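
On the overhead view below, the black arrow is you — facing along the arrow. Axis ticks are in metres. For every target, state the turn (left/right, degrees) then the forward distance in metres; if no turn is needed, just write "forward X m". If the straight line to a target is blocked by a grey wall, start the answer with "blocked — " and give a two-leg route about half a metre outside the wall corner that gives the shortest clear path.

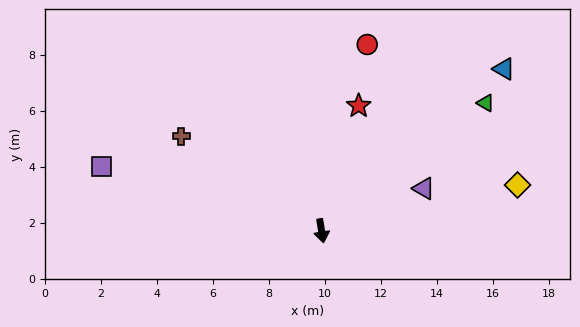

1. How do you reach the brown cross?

turn right 133°, forward 6.0 m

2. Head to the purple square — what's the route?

turn right 116°, forward 8.2 m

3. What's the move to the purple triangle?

turn left 103°, forward 4.0 m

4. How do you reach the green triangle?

turn left 119°, forward 7.4 m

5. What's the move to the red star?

turn left 154°, forward 4.7 m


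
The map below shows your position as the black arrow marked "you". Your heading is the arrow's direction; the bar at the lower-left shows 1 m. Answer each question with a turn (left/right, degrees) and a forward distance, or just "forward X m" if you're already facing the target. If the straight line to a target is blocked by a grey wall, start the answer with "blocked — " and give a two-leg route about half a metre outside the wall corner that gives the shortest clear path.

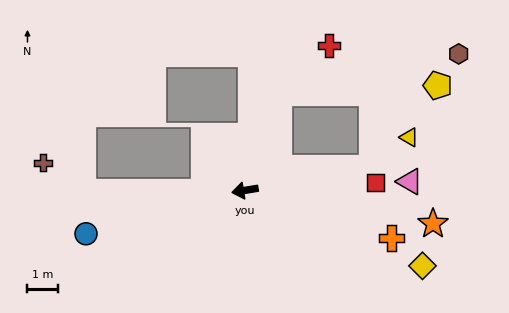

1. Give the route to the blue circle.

turn left 6°, forward 5.3 m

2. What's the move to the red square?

turn left 174°, forward 4.2 m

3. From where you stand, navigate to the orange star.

turn left 161°, forward 6.2 m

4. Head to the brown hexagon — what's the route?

blocked — turn right 119°, forward 3.3 m, then turn right 58°, forward 6.0 m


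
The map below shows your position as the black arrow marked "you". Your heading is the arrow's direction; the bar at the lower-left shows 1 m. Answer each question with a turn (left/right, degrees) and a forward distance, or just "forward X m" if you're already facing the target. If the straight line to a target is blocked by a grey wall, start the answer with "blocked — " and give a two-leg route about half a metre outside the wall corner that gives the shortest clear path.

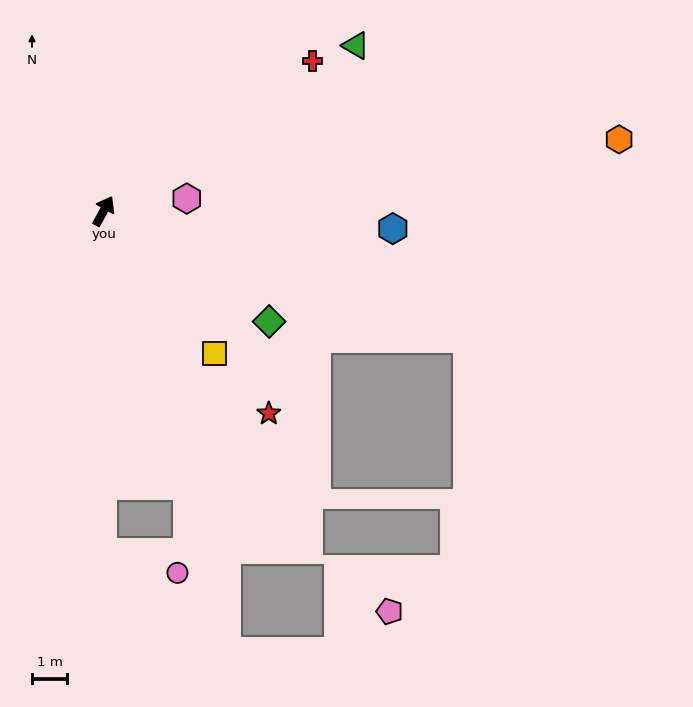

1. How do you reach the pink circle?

blocked — turn right 151°, forward 9.7 m, then turn left 75°, forward 2.2 m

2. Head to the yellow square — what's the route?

turn right 113°, forward 5.1 m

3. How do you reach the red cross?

turn right 25°, forward 7.3 m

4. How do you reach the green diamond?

turn right 95°, forward 5.6 m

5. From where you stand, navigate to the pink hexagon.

turn right 52°, forward 2.4 m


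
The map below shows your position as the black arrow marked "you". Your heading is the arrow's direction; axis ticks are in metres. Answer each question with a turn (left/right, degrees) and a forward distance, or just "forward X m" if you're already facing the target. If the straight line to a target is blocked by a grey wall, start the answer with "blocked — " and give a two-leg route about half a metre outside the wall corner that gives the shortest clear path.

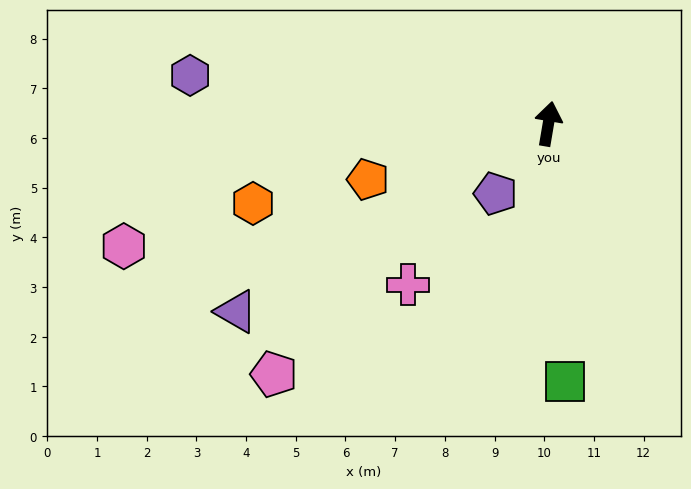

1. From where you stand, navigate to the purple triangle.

turn left 131°, forward 7.3 m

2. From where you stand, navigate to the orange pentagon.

turn left 117°, forward 3.8 m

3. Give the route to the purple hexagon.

turn left 92°, forward 7.3 m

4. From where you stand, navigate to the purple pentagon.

turn left 153°, forward 1.8 m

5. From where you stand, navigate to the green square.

turn right 167°, forward 5.2 m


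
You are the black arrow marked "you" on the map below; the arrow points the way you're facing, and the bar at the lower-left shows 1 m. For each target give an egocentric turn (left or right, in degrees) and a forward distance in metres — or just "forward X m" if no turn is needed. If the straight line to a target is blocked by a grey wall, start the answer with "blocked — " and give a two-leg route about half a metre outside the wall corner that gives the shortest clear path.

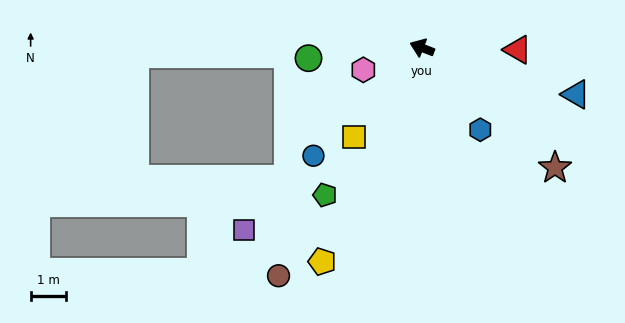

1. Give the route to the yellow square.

turn left 74°, forward 3.2 m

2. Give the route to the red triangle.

turn right 160°, forward 2.7 m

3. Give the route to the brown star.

turn left 159°, forward 5.1 m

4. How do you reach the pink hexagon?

turn left 42°, forward 1.8 m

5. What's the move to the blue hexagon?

turn left 147°, forward 2.9 m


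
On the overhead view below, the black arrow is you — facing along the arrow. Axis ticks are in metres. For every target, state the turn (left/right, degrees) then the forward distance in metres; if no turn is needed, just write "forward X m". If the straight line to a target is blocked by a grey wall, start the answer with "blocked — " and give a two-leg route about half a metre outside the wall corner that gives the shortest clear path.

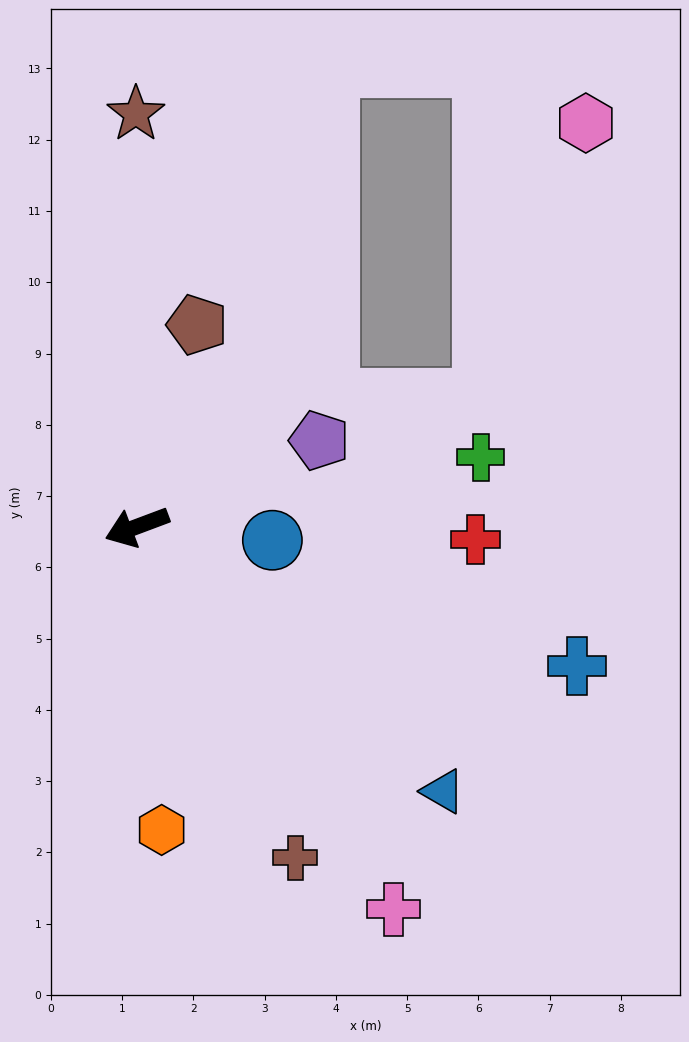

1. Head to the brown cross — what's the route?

turn left 95°, forward 5.2 m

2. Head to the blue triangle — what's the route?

turn left 119°, forward 5.7 m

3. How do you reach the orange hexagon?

turn left 74°, forward 4.3 m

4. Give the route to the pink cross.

turn left 103°, forward 6.5 m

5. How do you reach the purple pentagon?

turn right 175°, forward 2.8 m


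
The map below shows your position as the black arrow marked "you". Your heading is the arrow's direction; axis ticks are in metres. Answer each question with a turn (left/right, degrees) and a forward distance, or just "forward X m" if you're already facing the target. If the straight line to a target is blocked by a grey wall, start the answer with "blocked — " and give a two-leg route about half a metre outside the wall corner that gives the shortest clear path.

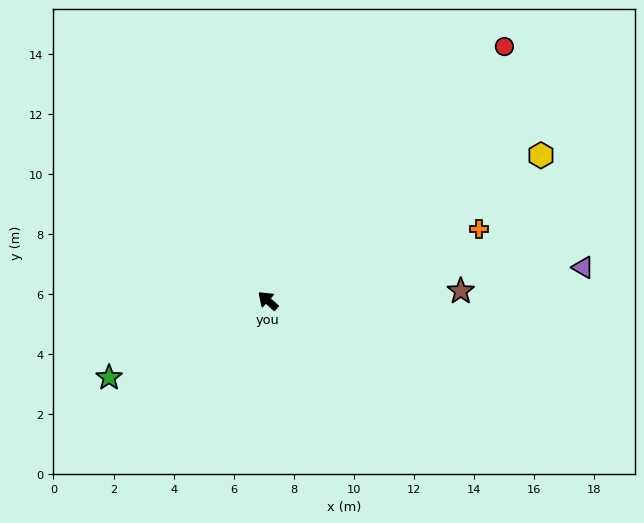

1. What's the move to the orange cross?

turn right 119°, forward 7.4 m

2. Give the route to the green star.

turn left 68°, forward 5.9 m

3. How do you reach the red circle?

turn right 91°, forward 11.6 m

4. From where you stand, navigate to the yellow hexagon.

turn right 110°, forward 10.3 m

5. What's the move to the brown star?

turn right 135°, forward 6.4 m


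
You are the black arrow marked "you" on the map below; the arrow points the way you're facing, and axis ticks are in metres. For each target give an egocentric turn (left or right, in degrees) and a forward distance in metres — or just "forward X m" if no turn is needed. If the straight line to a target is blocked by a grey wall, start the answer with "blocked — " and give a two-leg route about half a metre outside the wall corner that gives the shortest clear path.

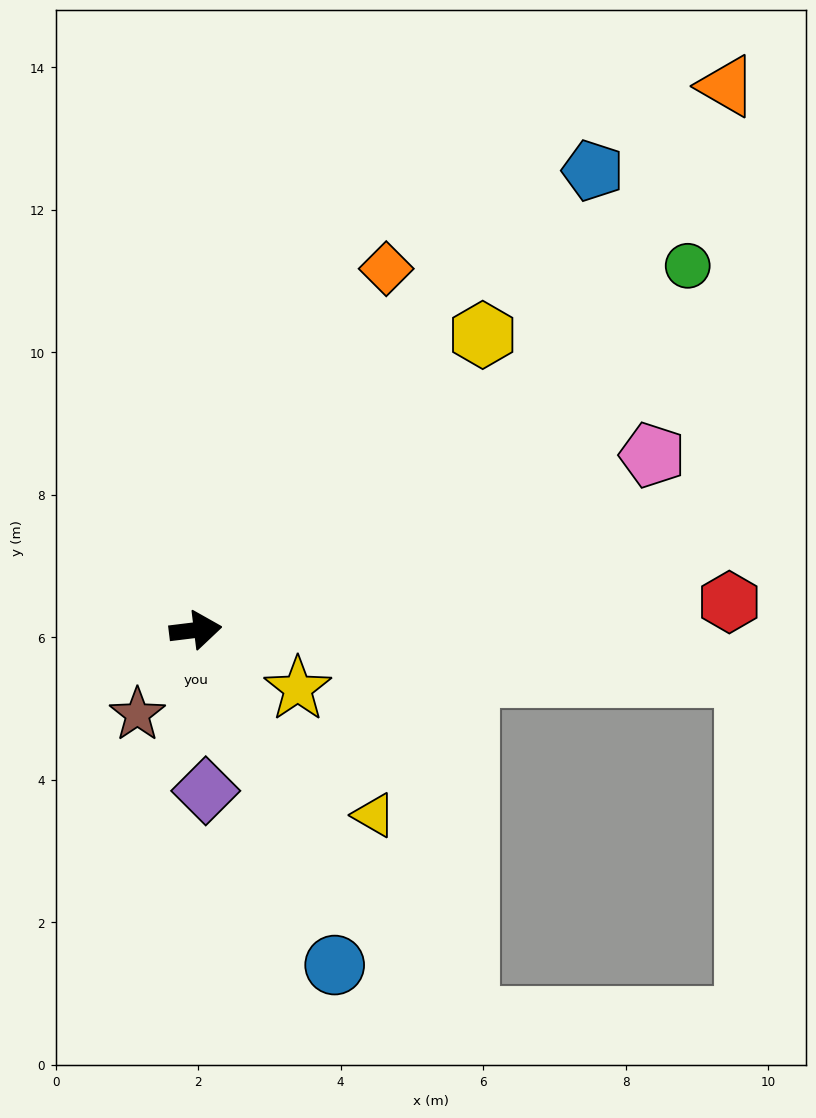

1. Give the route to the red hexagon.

turn right 4°, forward 7.5 m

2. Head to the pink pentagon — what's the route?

turn left 14°, forward 6.9 m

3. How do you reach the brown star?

turn right 132°, forward 1.4 m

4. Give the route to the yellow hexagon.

turn left 39°, forward 5.8 m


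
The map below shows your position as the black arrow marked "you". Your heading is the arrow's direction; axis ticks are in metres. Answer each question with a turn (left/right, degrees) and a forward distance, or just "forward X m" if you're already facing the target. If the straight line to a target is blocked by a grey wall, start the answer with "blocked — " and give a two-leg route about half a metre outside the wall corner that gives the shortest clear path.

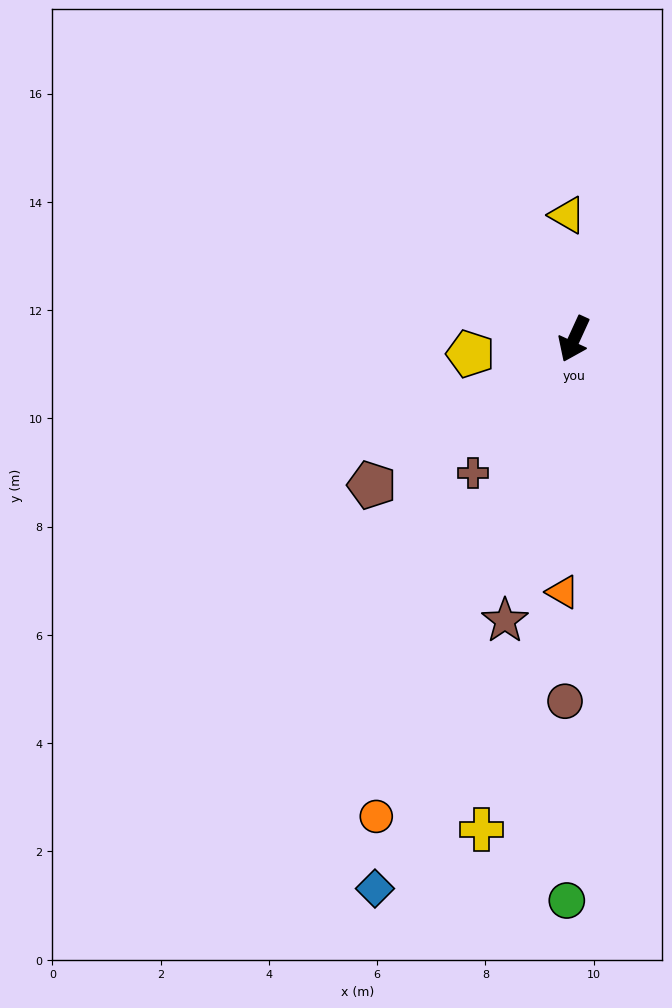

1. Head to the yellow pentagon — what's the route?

turn right 57°, forward 1.9 m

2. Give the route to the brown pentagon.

turn right 30°, forward 4.6 m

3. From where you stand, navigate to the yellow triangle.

turn right 152°, forward 2.3 m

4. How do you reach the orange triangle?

turn left 22°, forward 4.7 m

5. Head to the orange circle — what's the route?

turn left 2°, forward 9.5 m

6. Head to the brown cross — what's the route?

turn right 12°, forward 3.1 m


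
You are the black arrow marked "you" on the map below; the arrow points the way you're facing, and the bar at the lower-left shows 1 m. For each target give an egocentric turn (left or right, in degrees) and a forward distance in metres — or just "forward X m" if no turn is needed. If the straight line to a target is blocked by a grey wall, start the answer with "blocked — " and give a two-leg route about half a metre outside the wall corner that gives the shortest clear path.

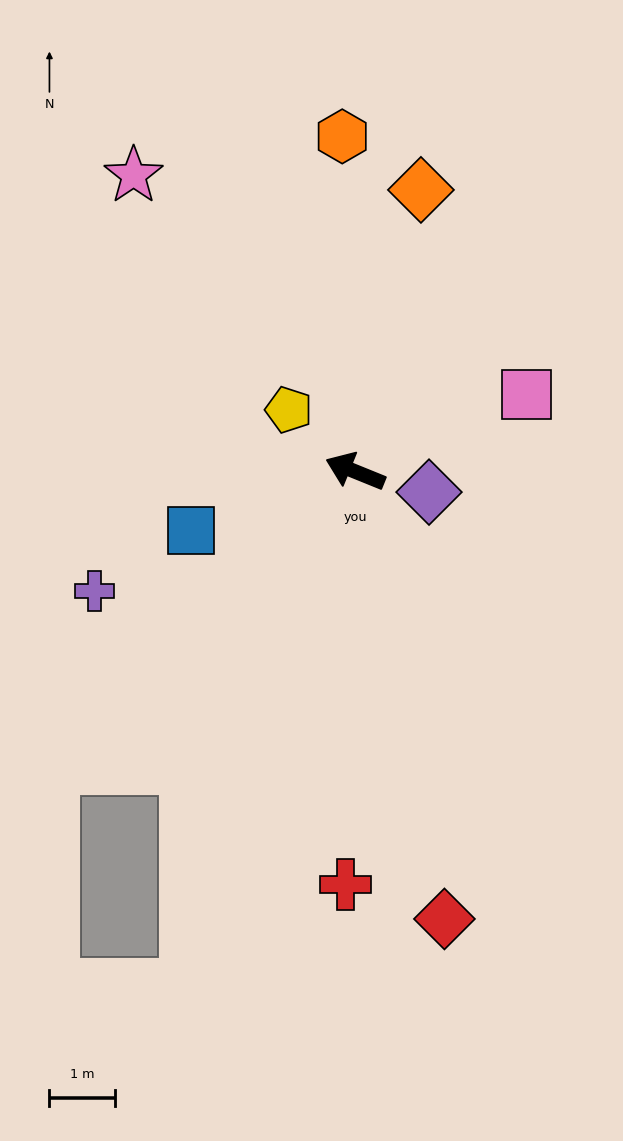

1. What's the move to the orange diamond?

turn right 81°, forward 4.4 m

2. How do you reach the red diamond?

turn left 123°, forward 7.0 m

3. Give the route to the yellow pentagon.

turn right 21°, forward 1.4 m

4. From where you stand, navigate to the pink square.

turn right 134°, forward 2.9 m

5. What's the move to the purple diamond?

turn right 173°, forward 1.2 m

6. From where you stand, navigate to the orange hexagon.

turn right 66°, forward 5.1 m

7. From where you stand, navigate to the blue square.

turn left 42°, forward 2.7 m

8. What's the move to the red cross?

turn left 111°, forward 6.3 m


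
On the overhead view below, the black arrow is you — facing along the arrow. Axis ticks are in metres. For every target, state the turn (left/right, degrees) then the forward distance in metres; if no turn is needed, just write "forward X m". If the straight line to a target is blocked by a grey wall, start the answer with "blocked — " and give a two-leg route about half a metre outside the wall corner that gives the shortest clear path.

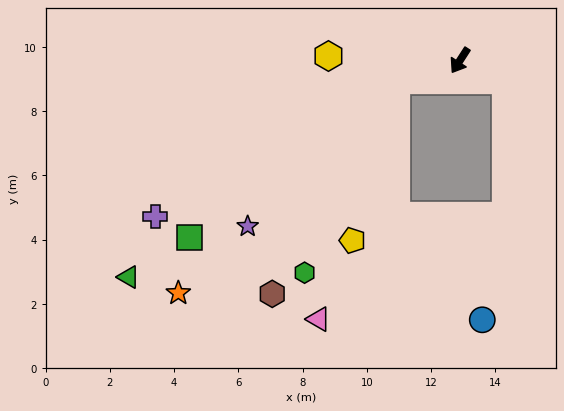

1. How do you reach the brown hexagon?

blocked — turn right 39°, forward 2.1 m, then turn left 41°, forward 7.7 m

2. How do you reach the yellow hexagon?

turn right 59°, forward 4.1 m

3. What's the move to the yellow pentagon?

blocked — turn right 39°, forward 2.1 m, then turn left 56°, forward 5.2 m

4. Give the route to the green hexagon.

blocked — turn right 39°, forward 2.1 m, then turn left 46°, forward 6.6 m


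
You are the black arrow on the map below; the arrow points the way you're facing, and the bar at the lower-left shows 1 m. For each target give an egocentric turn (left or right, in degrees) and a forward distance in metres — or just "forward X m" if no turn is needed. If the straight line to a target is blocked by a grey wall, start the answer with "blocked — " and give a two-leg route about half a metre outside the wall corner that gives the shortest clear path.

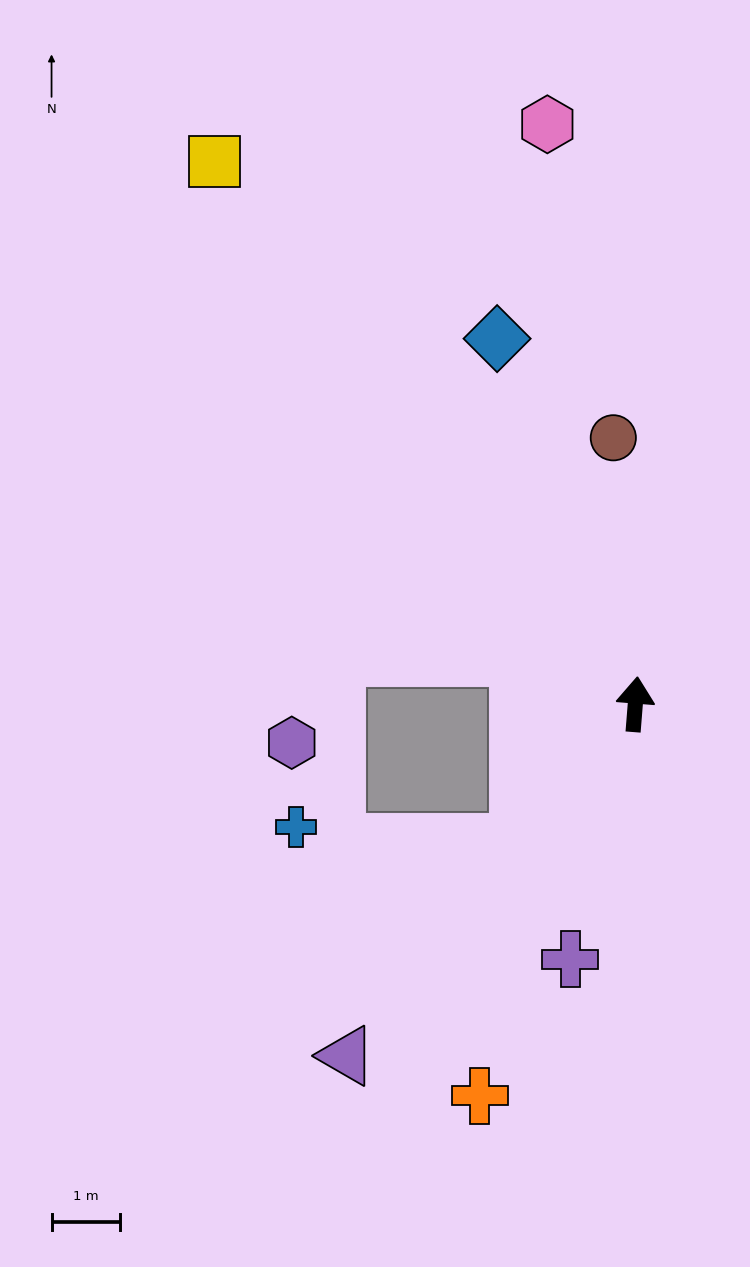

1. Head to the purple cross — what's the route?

turn left 170°, forward 3.9 m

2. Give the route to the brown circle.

turn left 9°, forward 3.9 m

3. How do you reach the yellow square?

turn left 42°, forward 10.1 m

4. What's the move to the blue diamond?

turn left 25°, forward 5.7 m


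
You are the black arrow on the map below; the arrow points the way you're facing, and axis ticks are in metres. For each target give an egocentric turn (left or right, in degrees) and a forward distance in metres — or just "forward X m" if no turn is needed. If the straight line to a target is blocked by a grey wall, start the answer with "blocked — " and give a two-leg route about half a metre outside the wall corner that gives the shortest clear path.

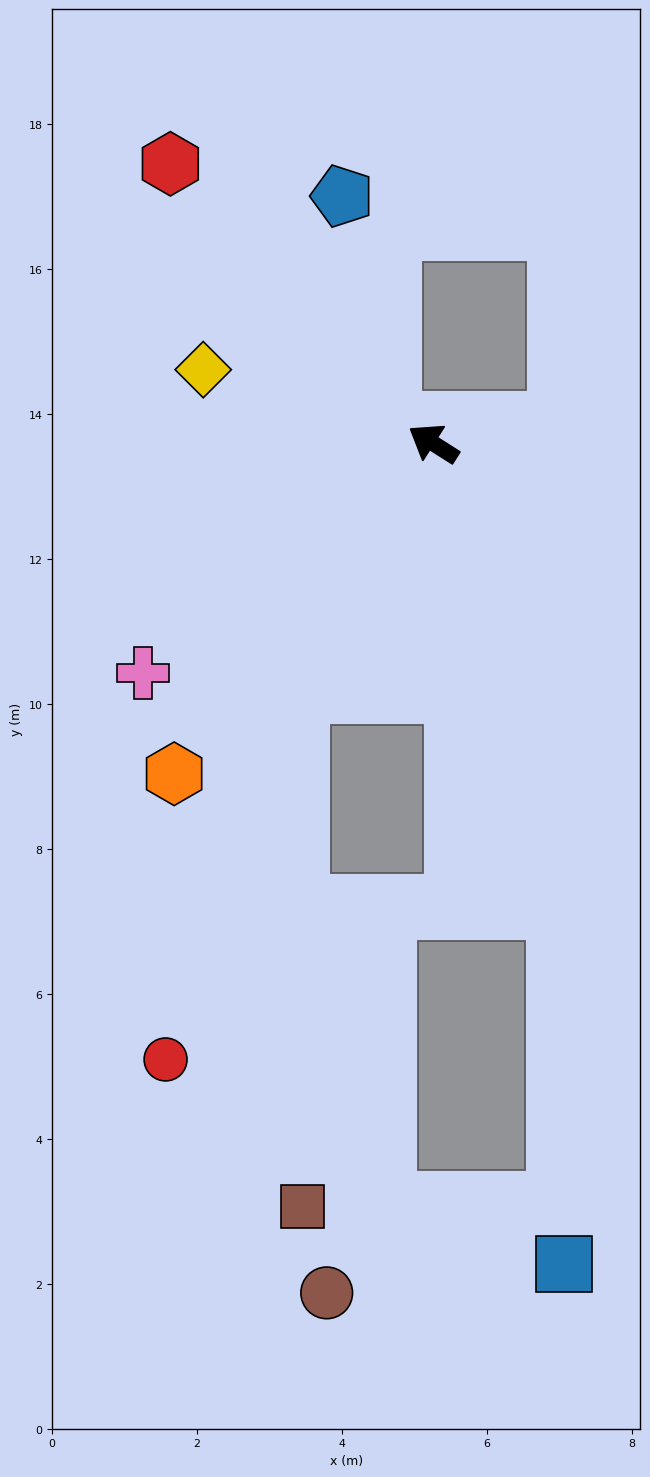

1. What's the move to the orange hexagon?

turn left 84°, forward 5.8 m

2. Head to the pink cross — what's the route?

turn left 71°, forward 5.1 m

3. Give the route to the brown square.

blocked — turn left 94°, forward 3.9 m, then turn left 29°, forward 7.1 m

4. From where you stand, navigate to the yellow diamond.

turn left 15°, forward 3.3 m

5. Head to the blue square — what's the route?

blocked — turn left 137°, forward 6.6 m, then turn right 14°, forward 4.9 m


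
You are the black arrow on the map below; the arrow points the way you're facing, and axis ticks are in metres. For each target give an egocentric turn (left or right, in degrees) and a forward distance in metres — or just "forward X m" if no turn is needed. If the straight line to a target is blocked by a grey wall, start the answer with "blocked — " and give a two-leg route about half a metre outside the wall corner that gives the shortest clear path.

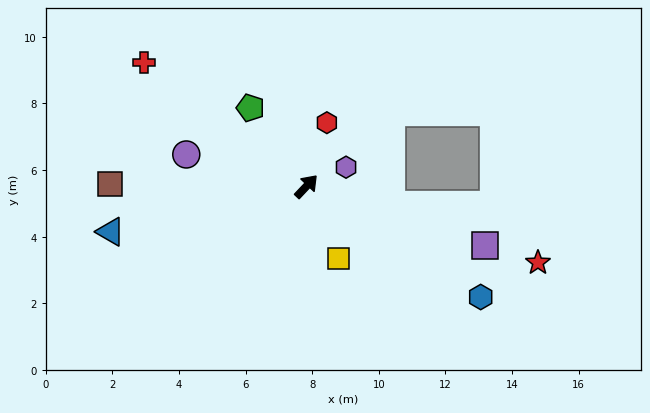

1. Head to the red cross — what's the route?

turn left 96°, forward 6.1 m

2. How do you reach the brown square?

turn left 133°, forward 5.9 m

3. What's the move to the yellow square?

turn right 113°, forward 2.4 m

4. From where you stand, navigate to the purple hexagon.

turn right 21°, forward 1.3 m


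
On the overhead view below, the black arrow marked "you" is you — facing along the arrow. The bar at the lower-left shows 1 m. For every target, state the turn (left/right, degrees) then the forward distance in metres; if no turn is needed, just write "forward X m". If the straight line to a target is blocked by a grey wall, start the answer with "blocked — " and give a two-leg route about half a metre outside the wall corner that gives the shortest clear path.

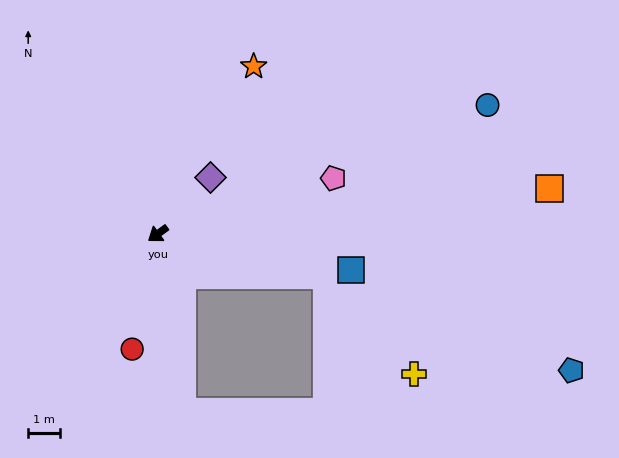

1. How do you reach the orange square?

turn left 151°, forward 12.4 m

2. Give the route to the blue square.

turn left 133°, forward 6.2 m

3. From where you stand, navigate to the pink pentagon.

turn left 162°, forward 5.8 m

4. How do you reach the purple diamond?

turn right 169°, forward 2.4 m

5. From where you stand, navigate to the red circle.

turn left 41°, forward 3.7 m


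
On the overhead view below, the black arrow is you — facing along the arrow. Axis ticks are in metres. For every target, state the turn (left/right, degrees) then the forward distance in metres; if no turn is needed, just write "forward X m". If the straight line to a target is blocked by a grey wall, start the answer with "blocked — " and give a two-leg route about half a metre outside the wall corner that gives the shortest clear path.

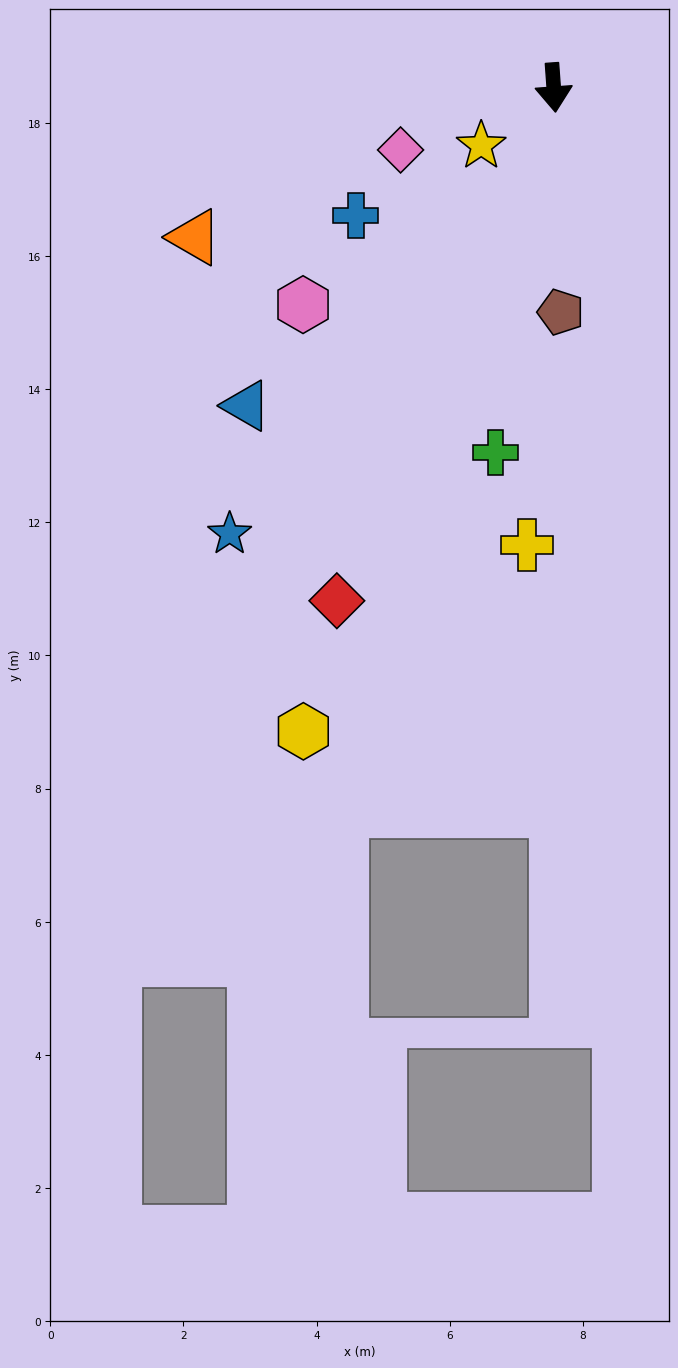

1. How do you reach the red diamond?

turn right 27°, forward 8.4 m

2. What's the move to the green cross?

turn right 13°, forward 5.6 m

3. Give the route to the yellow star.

turn right 55°, forward 1.4 m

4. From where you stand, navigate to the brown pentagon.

turn right 2°, forward 3.4 m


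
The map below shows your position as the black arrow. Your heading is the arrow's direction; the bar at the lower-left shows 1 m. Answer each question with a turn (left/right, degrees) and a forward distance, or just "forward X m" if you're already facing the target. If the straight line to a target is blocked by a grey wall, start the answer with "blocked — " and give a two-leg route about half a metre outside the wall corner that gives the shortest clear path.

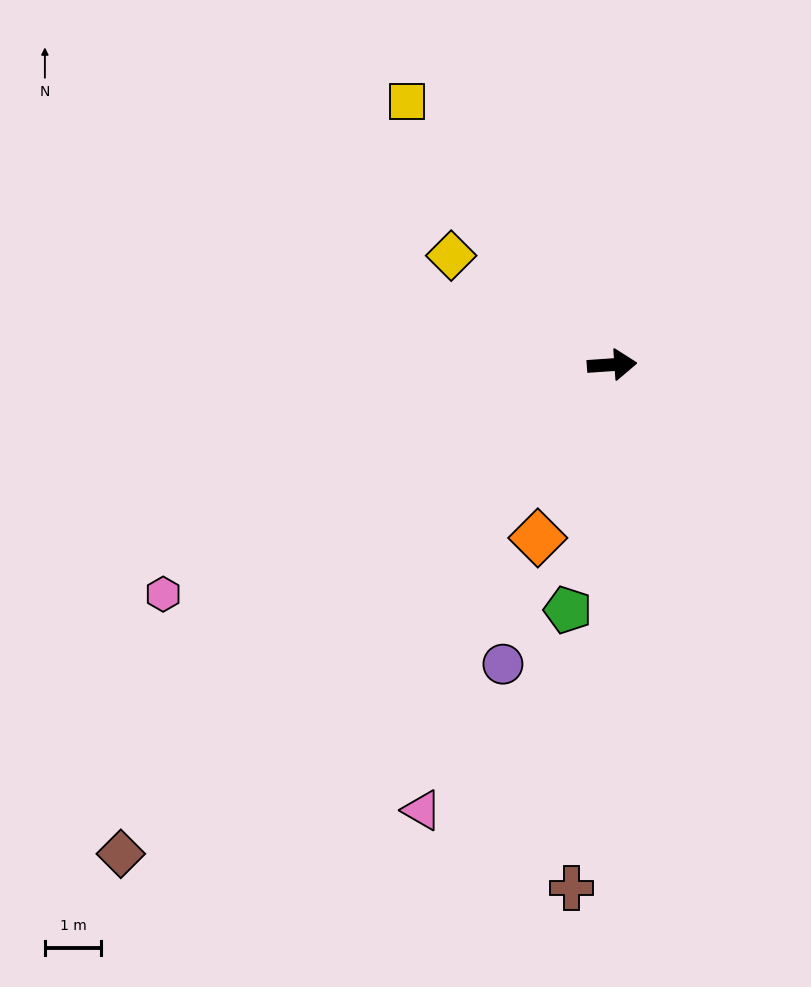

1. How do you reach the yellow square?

turn left 124°, forward 5.9 m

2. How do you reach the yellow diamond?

turn left 142°, forward 3.5 m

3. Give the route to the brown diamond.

turn right 139°, forward 12.3 m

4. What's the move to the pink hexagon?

turn right 157°, forward 9.0 m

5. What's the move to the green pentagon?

turn right 104°, forward 4.4 m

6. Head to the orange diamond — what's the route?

turn right 117°, forward 3.3 m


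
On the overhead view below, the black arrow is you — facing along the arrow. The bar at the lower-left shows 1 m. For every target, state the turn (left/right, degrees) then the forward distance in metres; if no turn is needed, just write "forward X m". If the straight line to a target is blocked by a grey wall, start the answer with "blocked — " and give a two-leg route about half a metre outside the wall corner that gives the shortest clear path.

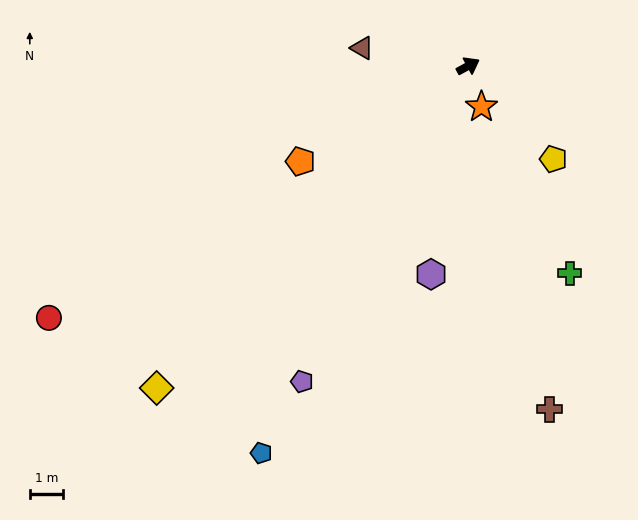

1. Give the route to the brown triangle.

turn left 142°, forward 3.2 m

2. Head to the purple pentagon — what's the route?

turn right 146°, forward 10.7 m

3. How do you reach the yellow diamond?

turn right 163°, forward 13.4 m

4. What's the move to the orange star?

turn right 101°, forward 1.3 m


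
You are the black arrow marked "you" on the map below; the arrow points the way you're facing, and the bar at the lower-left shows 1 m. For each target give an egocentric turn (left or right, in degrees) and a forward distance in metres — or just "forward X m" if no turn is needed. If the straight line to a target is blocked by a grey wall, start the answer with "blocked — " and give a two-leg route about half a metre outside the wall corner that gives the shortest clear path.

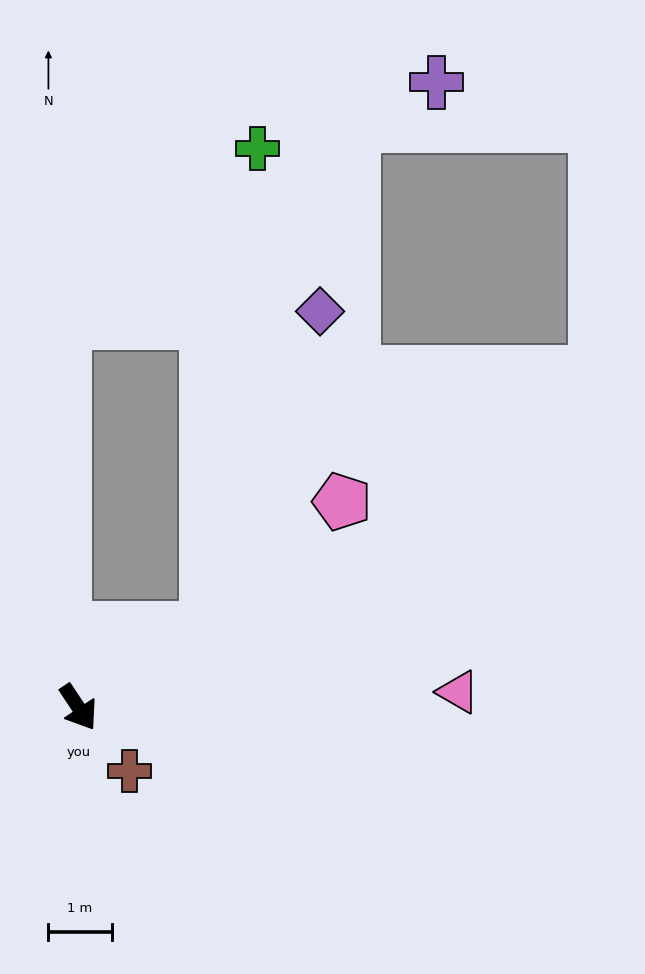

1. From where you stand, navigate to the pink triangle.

turn left 59°, forward 6.0 m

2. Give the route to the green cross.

blocked — turn left 88°, forward 2.4 m, then turn left 52°, forward 7.6 m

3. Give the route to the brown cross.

turn left 5°, forward 1.3 m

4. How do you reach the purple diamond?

blocked — turn left 88°, forward 2.4 m, then turn left 39°, forward 5.3 m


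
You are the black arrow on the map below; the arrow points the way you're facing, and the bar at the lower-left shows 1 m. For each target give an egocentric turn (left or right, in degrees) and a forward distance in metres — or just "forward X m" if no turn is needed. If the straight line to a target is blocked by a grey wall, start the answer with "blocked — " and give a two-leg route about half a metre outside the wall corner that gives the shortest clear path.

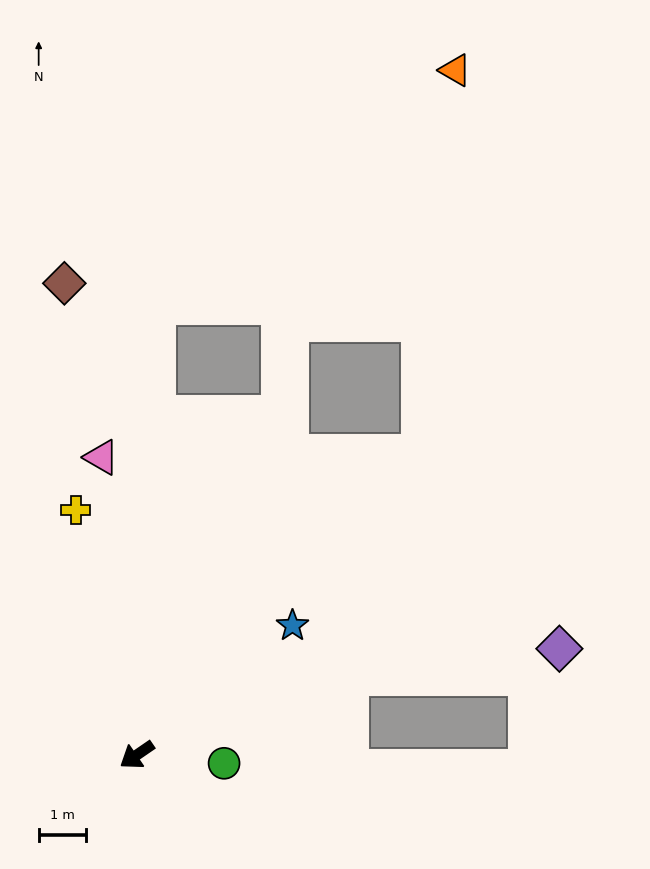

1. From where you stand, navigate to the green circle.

turn left 140°, forward 1.9 m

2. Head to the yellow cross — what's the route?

turn right 110°, forward 5.3 m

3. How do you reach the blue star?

turn right 175°, forward 4.3 m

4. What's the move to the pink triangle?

turn right 118°, forward 6.4 m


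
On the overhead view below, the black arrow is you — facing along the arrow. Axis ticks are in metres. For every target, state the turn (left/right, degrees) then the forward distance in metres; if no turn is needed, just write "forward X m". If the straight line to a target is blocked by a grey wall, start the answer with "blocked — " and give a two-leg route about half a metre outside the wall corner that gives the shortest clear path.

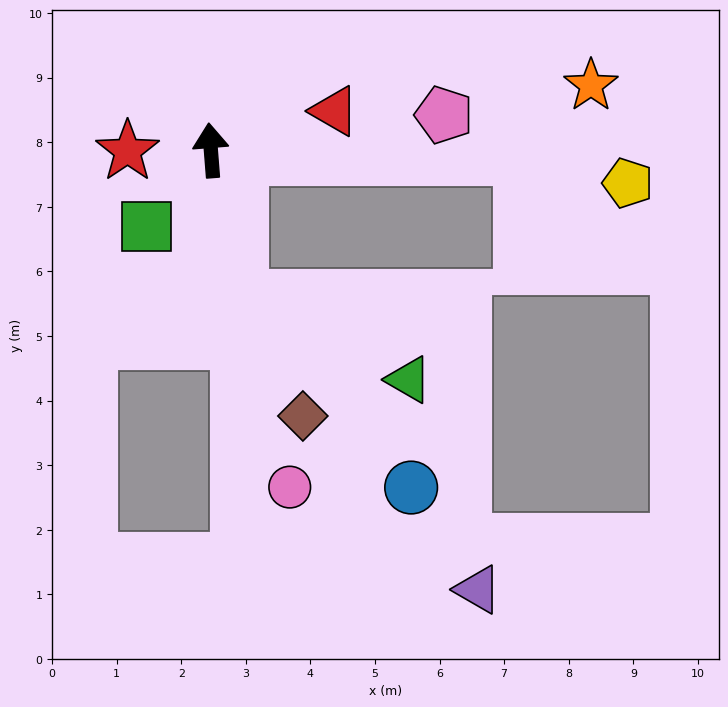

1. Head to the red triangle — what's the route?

turn right 77°, forward 2.0 m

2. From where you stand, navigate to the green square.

turn left 135°, forward 1.5 m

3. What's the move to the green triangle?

blocked — turn right 173°, forward 2.3 m, then turn left 52°, forward 2.9 m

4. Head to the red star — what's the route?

turn left 86°, forward 1.3 m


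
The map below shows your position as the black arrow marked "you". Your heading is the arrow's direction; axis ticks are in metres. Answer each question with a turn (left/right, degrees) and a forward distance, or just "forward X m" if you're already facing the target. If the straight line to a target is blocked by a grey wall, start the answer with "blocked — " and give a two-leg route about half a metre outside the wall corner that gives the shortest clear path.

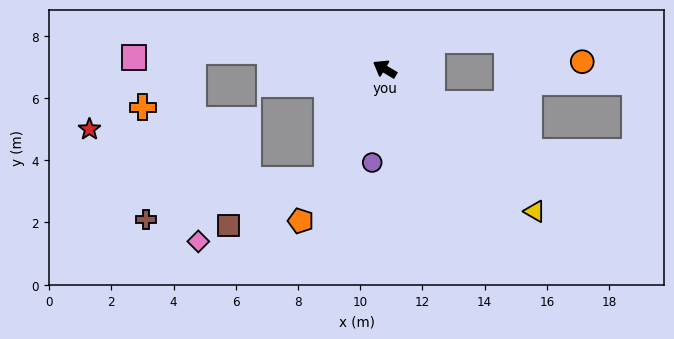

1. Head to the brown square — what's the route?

blocked — turn left 93°, forward 4.0 m, then turn right 37°, forward 3.5 m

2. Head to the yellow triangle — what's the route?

turn left 167°, forward 6.6 m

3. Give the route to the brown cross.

blocked — turn left 93°, forward 4.0 m, then turn right 50°, forward 5.9 m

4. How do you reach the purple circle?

turn left 113°, forward 3.0 m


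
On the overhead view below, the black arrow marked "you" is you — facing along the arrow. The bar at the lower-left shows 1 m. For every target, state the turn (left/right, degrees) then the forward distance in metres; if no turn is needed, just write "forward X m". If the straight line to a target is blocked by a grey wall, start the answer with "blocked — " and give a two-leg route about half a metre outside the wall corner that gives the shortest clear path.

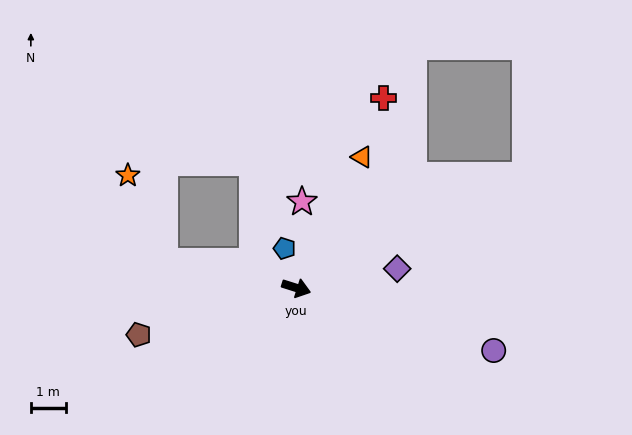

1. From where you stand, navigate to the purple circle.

forward 5.9 m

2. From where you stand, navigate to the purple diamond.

turn left 28°, forward 3.0 m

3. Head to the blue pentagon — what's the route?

turn left 124°, forward 1.2 m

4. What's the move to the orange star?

blocked — turn right 173°, forward 3.9 m, then turn right 57°, forward 2.7 m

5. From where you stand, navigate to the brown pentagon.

turn right 146°, forward 4.7 m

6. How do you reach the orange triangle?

turn left 81°, forward 4.2 m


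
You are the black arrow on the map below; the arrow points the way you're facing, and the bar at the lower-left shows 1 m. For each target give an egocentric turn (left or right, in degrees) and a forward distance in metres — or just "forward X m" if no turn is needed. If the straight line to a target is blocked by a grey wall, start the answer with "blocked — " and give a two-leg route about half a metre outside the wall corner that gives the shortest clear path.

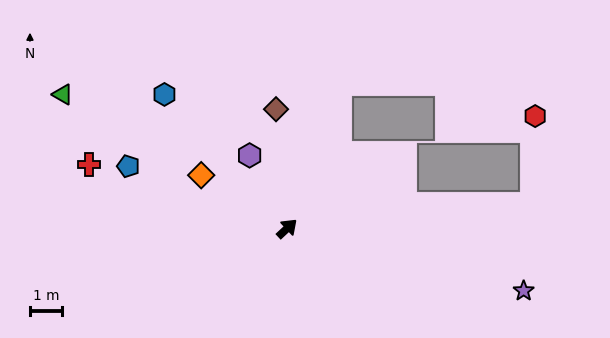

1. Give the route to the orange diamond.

turn left 105°, forward 3.2 m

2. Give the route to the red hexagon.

blocked — turn right 38°, forward 7.8 m, then turn left 84°, forward 2.8 m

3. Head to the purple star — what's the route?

turn right 58°, forward 7.7 m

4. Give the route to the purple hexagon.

turn left 74°, forward 2.6 m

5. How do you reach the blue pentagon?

turn left 116°, forward 5.4 m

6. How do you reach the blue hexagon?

turn left 89°, forward 5.7 m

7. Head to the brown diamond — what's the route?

turn left 52°, forward 3.8 m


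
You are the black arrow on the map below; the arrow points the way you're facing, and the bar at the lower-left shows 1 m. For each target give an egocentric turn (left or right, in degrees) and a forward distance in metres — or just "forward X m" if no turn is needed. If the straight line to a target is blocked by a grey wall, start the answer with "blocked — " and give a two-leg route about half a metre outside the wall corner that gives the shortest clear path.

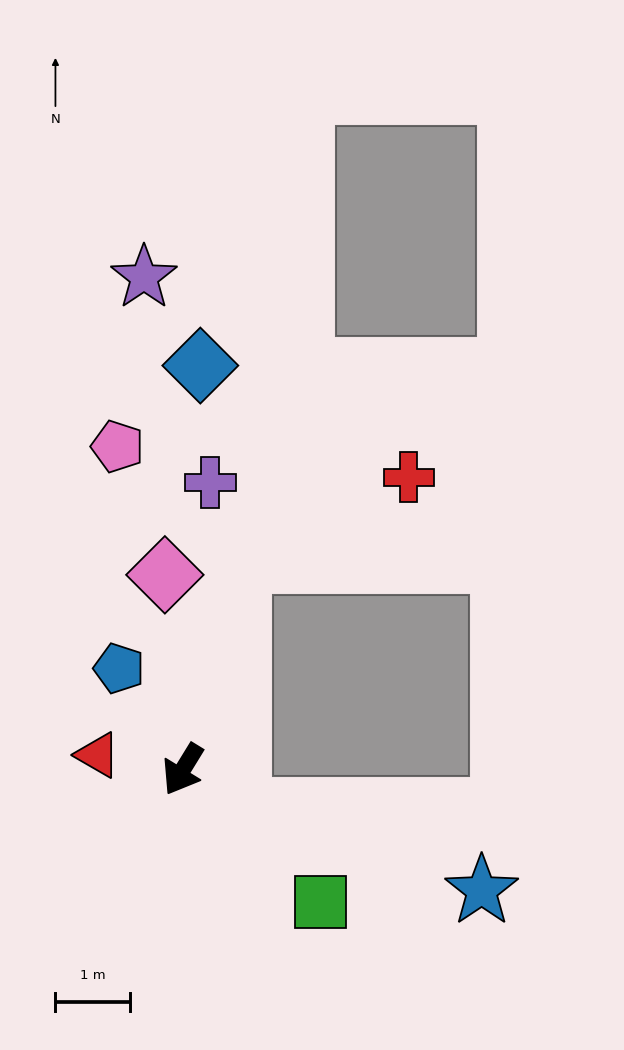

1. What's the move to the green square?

turn left 78°, forward 2.6 m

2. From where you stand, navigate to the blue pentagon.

turn right 116°, forward 1.6 m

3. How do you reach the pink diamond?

turn right 143°, forward 2.6 m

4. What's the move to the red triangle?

turn right 68°, forward 1.2 m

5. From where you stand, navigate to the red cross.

blocked — turn right 164°, forward 2.9 m, then turn right 48°, forward 2.5 m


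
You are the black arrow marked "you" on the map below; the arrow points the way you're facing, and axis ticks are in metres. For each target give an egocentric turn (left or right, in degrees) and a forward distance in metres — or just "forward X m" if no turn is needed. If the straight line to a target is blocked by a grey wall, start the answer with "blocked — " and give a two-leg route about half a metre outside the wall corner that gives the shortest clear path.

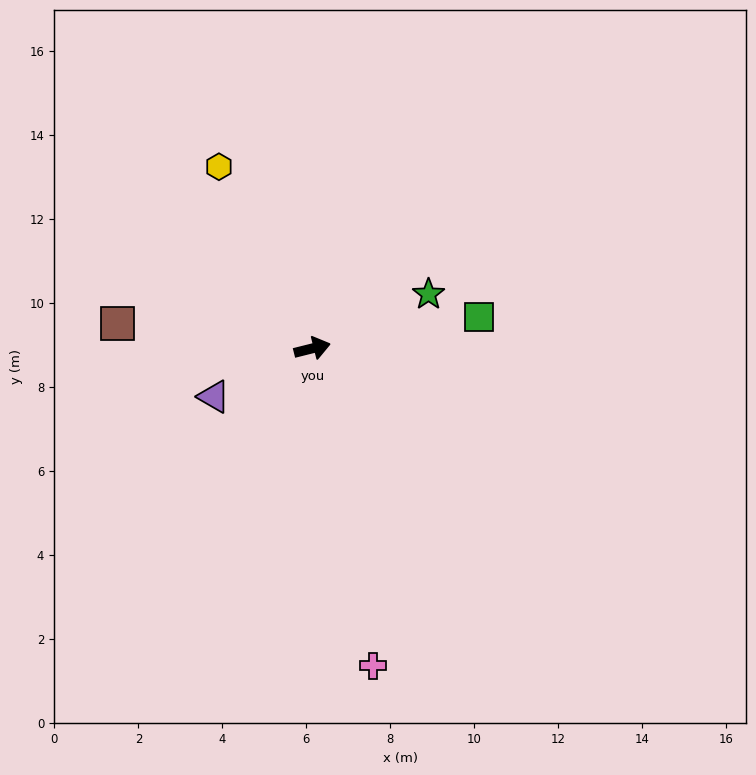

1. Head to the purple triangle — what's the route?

turn right 168°, forward 2.6 m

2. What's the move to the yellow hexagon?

turn left 103°, forward 4.9 m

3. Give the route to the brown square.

turn left 159°, forward 4.7 m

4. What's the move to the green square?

turn right 3°, forward 4.0 m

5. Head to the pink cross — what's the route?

turn right 93°, forward 7.7 m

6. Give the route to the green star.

turn left 11°, forward 3.1 m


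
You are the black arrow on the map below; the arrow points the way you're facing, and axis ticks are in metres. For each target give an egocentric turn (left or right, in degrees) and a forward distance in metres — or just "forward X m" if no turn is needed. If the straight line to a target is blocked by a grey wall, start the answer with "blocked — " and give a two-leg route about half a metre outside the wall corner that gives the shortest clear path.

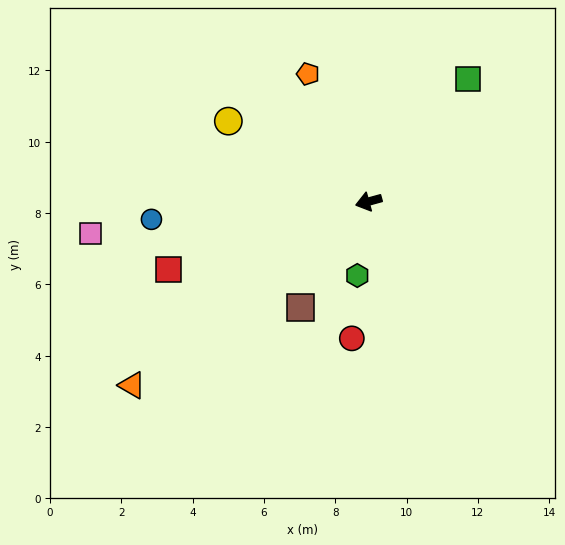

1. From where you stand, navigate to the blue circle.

turn right 11°, forward 6.1 m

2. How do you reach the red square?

turn left 3°, forward 5.9 m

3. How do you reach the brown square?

turn left 42°, forward 3.5 m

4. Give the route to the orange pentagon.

turn right 80°, forward 4.0 m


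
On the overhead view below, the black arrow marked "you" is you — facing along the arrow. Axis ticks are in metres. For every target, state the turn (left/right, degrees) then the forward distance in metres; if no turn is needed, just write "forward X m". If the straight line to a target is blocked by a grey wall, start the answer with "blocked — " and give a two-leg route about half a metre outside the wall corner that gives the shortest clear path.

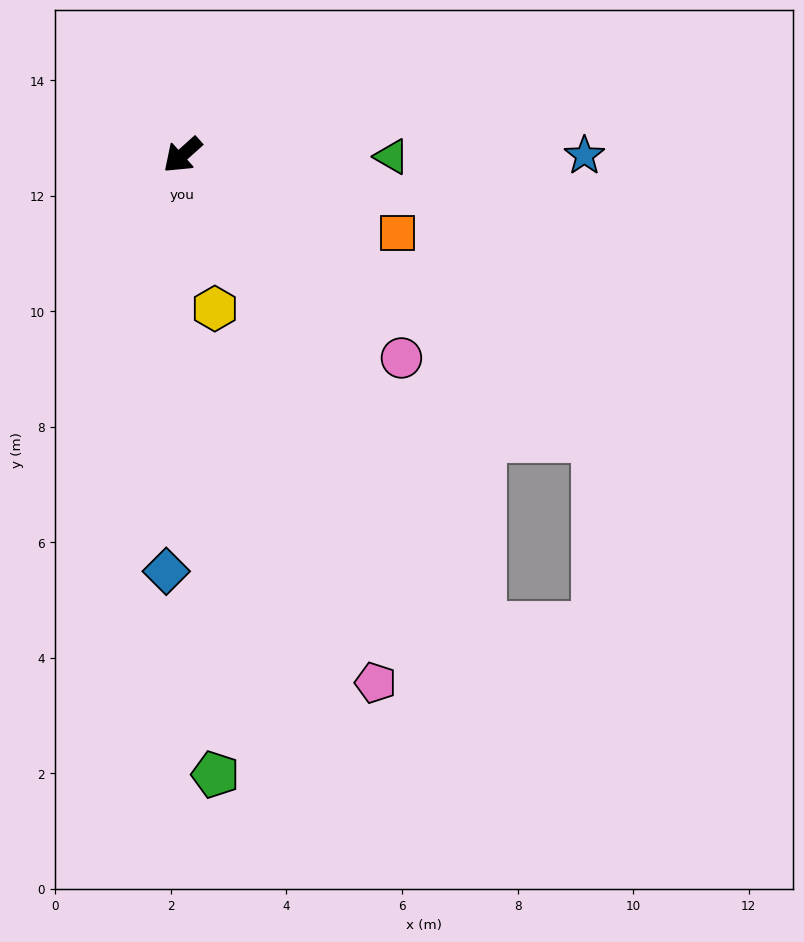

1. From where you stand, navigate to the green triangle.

turn left 138°, forward 3.6 m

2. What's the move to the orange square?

turn left 118°, forward 4.0 m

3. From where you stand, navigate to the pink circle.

turn left 95°, forward 5.2 m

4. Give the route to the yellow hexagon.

turn left 60°, forward 2.7 m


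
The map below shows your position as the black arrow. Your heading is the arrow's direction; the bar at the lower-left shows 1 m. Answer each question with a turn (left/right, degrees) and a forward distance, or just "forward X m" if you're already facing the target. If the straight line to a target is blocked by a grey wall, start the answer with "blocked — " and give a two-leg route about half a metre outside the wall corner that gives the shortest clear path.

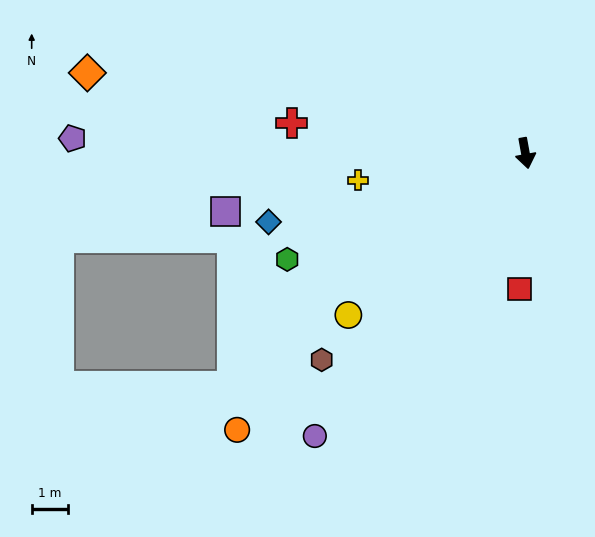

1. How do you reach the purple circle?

turn right 47°, forward 9.6 m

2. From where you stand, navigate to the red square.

turn right 13°, forward 3.7 m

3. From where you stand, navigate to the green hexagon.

turn right 76°, forward 7.1 m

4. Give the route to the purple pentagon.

turn right 102°, forward 12.4 m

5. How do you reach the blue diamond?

turn right 85°, forward 7.3 m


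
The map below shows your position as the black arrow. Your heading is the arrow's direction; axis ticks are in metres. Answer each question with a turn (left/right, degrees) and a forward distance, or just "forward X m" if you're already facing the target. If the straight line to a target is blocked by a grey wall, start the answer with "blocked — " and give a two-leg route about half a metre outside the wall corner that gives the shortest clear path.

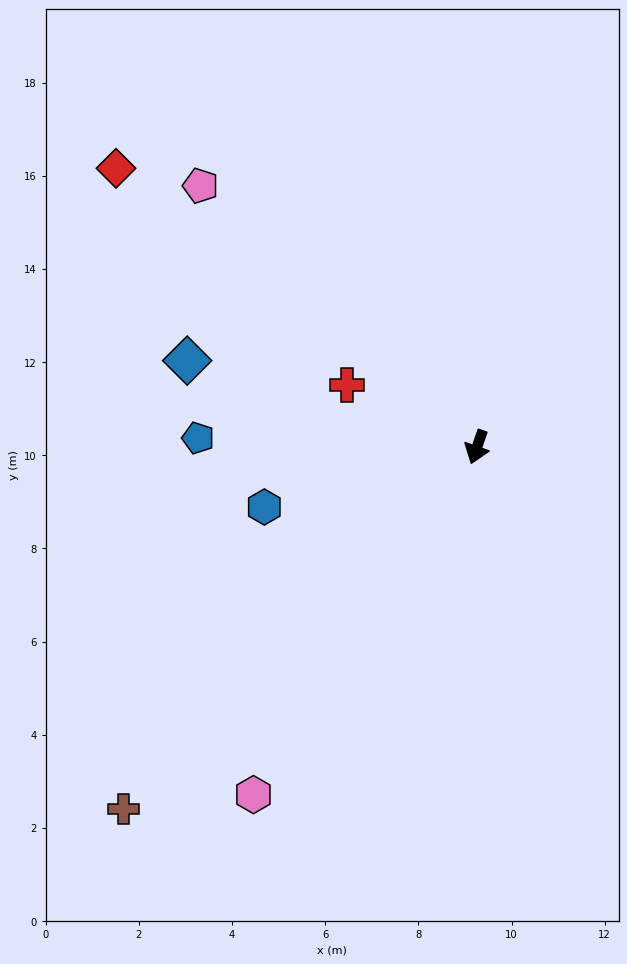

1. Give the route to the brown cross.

turn right 25°, forward 10.9 m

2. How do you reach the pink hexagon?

turn right 14°, forward 8.9 m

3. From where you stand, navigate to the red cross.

turn right 96°, forward 3.1 m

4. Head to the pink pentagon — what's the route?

turn right 114°, forward 8.2 m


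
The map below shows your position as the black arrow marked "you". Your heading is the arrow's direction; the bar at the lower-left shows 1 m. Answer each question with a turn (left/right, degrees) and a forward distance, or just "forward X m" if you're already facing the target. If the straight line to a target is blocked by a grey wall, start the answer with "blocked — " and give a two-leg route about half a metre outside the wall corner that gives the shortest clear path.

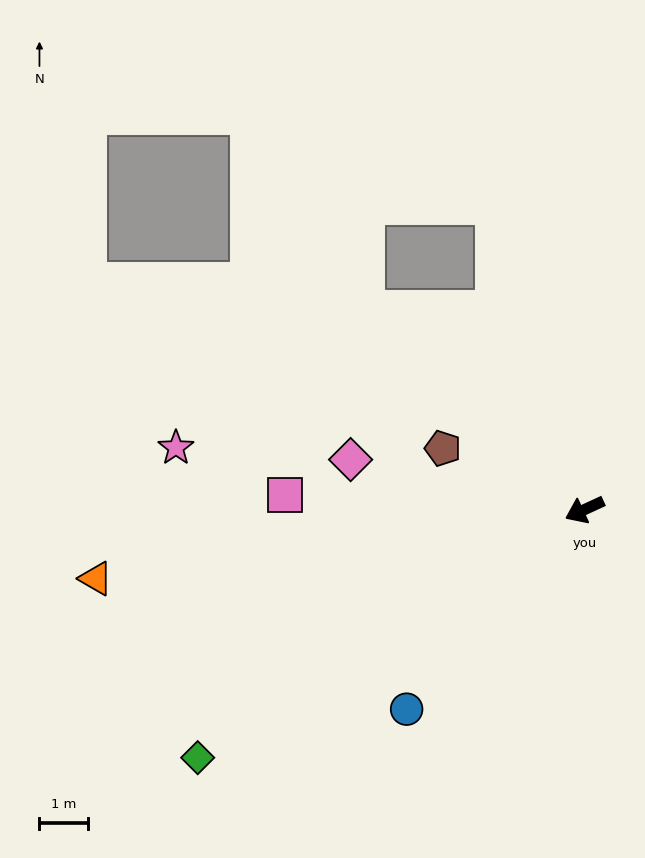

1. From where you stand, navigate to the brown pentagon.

turn right 48°, forward 3.2 m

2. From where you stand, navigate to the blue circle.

turn left 24°, forward 5.5 m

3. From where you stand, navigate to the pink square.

turn right 28°, forward 6.2 m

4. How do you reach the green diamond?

turn left 8°, forward 9.5 m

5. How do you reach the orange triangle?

turn right 17°, forward 10.2 m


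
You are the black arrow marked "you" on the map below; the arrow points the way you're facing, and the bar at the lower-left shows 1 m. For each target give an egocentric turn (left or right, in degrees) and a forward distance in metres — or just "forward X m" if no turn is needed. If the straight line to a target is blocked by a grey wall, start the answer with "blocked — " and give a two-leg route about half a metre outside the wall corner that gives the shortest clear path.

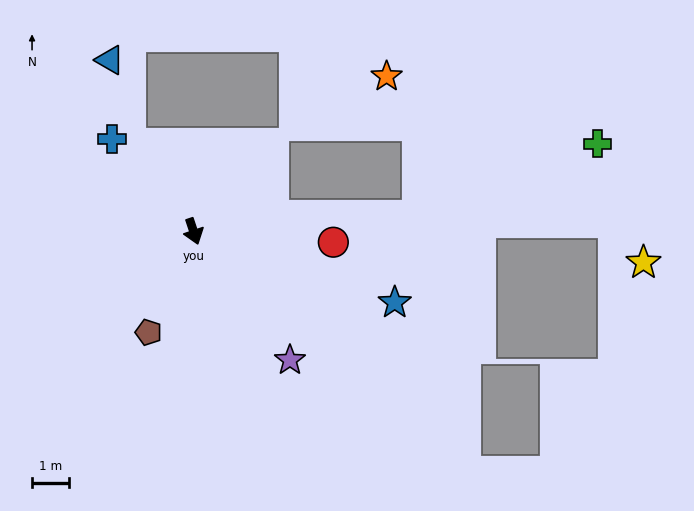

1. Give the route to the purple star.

turn left 18°, forward 4.3 m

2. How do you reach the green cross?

blocked — turn left 76°, forward 6.0 m, then turn left 17°, forward 5.2 m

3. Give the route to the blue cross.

turn right 157°, forward 3.3 m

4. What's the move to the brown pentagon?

turn right 43°, forward 3.0 m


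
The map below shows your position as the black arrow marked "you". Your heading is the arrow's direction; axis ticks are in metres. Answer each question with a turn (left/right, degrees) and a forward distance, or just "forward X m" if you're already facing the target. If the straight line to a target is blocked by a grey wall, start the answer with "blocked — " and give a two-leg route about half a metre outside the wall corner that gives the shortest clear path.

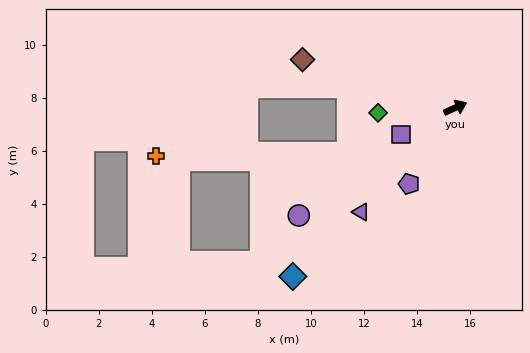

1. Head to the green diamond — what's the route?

turn left 160°, forward 2.9 m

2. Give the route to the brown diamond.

turn left 138°, forward 6.0 m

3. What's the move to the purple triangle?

turn right 156°, forward 5.3 m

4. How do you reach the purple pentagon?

turn right 145°, forward 3.4 m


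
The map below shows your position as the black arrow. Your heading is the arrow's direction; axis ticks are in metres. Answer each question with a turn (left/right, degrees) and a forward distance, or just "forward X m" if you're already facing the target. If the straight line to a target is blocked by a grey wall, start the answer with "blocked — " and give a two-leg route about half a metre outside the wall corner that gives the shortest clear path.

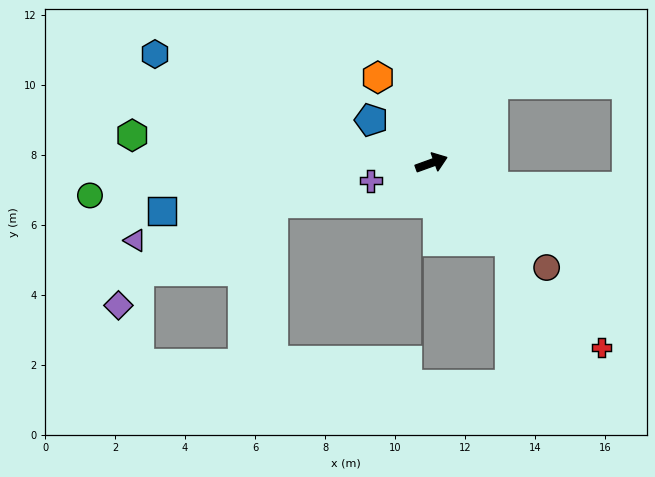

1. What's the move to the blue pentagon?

turn left 125°, forward 2.1 m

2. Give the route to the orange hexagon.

turn left 102°, forward 2.9 m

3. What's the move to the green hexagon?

turn left 155°, forward 8.6 m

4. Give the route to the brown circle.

turn right 62°, forward 4.4 m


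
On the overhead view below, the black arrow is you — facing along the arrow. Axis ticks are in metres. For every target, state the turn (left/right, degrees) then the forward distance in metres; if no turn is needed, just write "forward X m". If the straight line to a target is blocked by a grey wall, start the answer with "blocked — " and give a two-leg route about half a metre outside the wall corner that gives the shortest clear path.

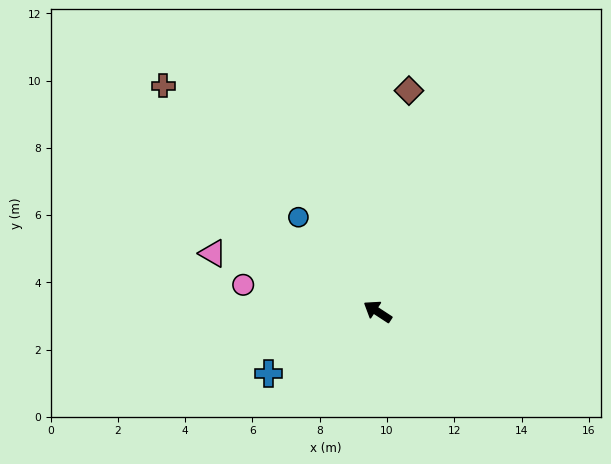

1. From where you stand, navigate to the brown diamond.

turn right 65°, forward 6.6 m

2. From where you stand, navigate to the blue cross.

turn left 63°, forward 3.7 m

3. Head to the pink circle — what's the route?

turn left 22°, forward 4.1 m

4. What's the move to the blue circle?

turn right 17°, forward 3.7 m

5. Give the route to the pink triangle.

turn left 14°, forward 5.2 m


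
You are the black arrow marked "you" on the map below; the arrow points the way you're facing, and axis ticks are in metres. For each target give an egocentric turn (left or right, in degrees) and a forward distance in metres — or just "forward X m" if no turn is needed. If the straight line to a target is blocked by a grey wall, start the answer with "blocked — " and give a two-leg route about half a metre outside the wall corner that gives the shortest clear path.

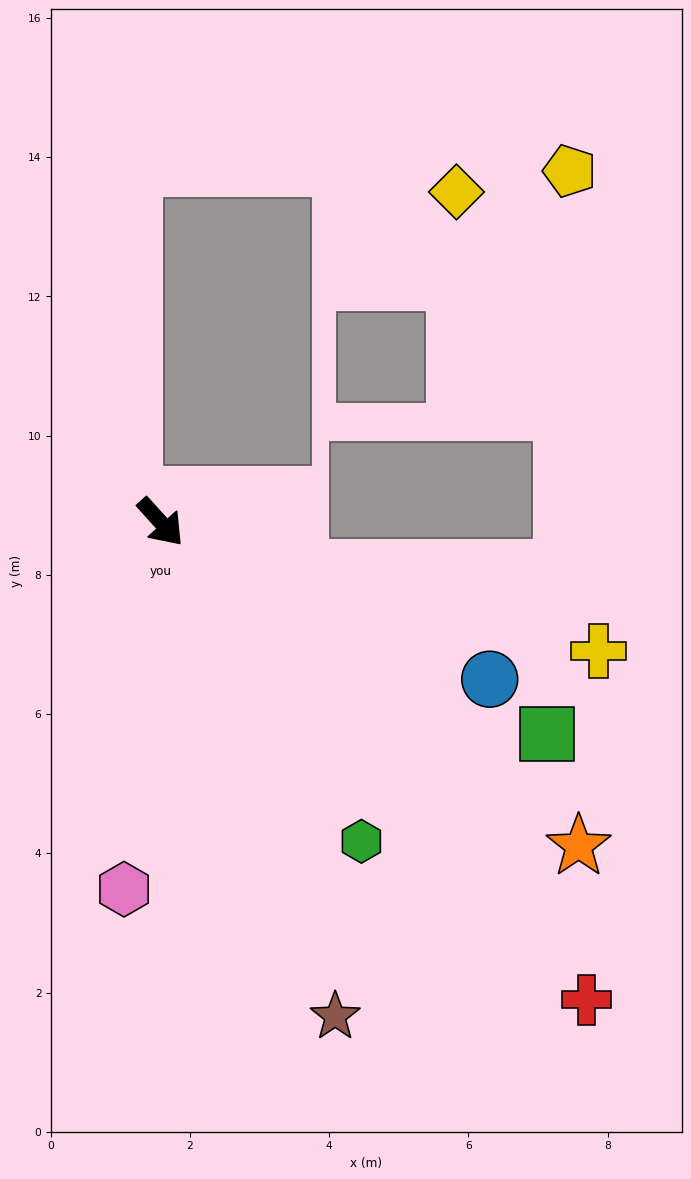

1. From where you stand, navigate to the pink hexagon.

turn right 48°, forward 5.3 m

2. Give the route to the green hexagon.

turn right 10°, forward 5.4 m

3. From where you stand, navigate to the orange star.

turn left 10°, forward 7.6 m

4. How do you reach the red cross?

forward 9.2 m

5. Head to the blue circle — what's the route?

turn left 22°, forward 5.2 m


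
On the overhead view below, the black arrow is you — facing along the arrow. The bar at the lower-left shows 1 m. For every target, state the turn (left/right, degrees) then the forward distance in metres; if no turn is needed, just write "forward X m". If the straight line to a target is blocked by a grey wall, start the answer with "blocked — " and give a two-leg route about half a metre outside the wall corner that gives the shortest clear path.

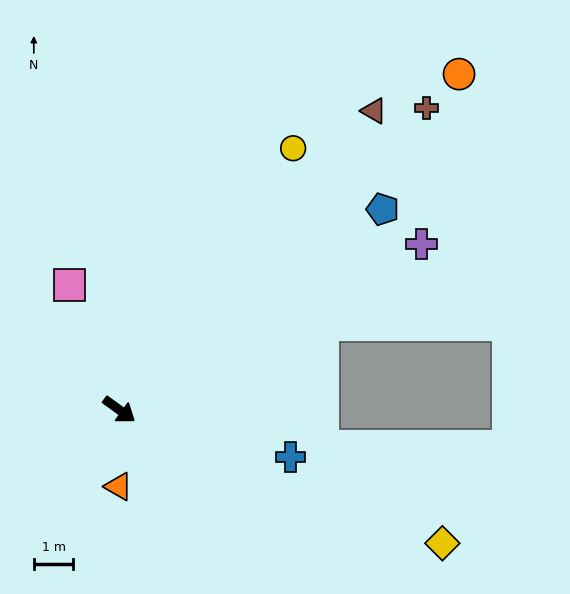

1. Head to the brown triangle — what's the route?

turn left 85°, forward 9.9 m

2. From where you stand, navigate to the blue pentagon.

turn left 73°, forward 8.4 m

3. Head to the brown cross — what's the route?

turn left 80°, forward 10.9 m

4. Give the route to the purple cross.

turn left 65°, forward 8.7 m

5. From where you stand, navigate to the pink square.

turn left 148°, forward 3.4 m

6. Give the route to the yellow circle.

turn left 92°, forward 7.9 m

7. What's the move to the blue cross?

turn left 20°, forward 4.5 m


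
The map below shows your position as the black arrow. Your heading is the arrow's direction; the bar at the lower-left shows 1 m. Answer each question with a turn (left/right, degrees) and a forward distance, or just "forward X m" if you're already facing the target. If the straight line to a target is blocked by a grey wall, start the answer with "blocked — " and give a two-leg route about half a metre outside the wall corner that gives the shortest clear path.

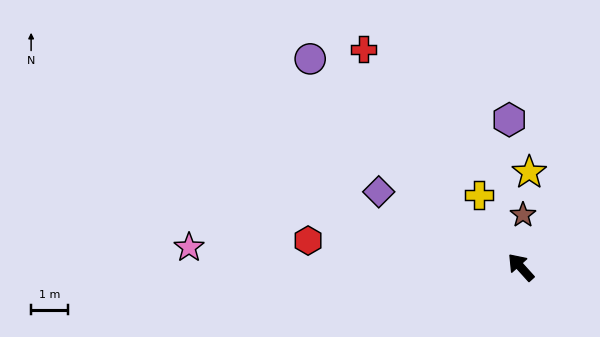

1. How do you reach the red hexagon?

turn left 41°, forward 5.8 m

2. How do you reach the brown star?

turn right 44°, forward 1.4 m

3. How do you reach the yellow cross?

turn right 12°, forward 2.3 m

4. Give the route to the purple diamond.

turn left 20°, forward 4.3 m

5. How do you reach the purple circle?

turn left 3°, forward 8.0 m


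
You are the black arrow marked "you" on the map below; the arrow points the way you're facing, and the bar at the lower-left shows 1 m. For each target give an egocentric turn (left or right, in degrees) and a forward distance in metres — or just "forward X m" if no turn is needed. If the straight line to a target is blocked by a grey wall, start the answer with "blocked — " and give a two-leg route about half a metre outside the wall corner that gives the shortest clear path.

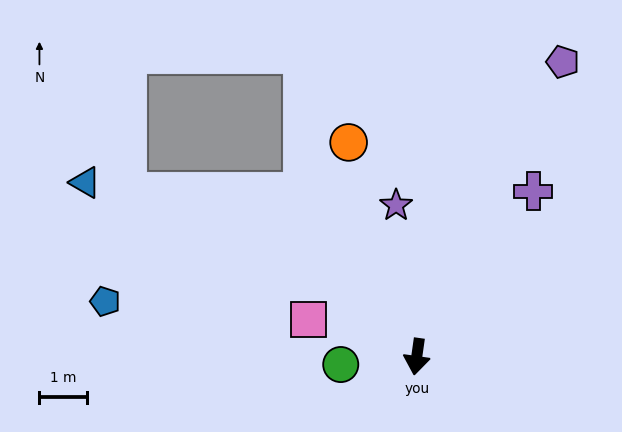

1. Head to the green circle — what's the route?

turn right 76°, forward 1.6 m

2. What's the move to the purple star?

turn right 164°, forward 3.2 m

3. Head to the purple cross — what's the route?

turn left 153°, forward 4.2 m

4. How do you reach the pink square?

turn right 101°, forward 2.4 m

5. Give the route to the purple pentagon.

turn left 162°, forward 6.9 m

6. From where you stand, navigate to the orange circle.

turn right 154°, forward 4.7 m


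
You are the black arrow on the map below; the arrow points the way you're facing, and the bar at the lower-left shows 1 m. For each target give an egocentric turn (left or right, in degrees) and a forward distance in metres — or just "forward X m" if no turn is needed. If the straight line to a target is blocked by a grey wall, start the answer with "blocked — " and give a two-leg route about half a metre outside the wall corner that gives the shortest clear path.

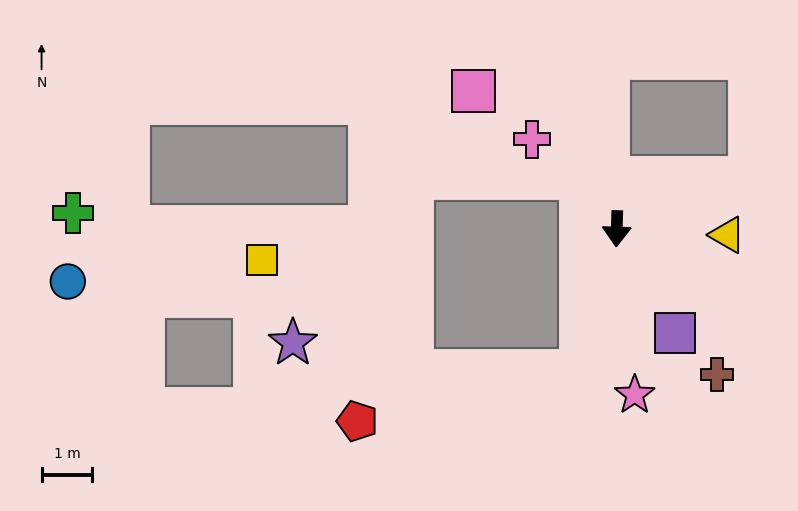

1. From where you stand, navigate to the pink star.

turn left 8°, forward 3.3 m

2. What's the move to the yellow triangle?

turn left 89°, forward 2.2 m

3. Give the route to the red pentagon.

blocked — turn right 12°, forward 2.9 m, then turn right 64°, forward 4.5 m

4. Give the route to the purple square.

turn left 31°, forward 2.4 m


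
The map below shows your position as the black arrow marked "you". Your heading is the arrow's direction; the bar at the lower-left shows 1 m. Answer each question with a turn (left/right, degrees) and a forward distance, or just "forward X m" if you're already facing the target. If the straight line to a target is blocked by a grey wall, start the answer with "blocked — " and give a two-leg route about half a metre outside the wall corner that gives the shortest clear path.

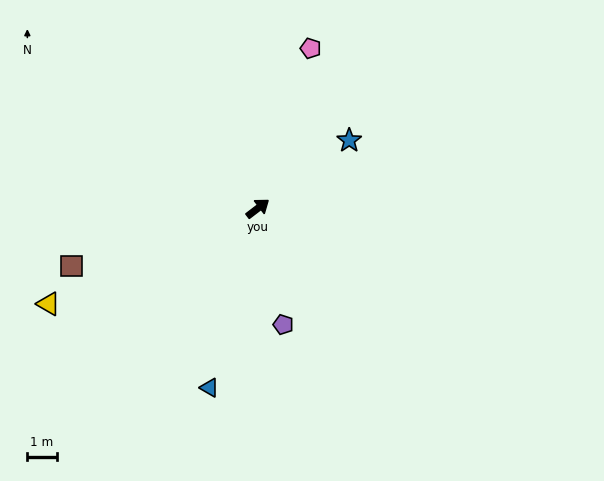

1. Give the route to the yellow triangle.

turn left 167°, forward 7.8 m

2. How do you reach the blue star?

forward 3.9 m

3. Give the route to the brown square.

turn left 160°, forward 6.6 m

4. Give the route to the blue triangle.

turn right 142°, forward 6.3 m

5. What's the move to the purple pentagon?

turn right 115°, forward 4.0 m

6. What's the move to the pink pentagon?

turn left 34°, forward 5.7 m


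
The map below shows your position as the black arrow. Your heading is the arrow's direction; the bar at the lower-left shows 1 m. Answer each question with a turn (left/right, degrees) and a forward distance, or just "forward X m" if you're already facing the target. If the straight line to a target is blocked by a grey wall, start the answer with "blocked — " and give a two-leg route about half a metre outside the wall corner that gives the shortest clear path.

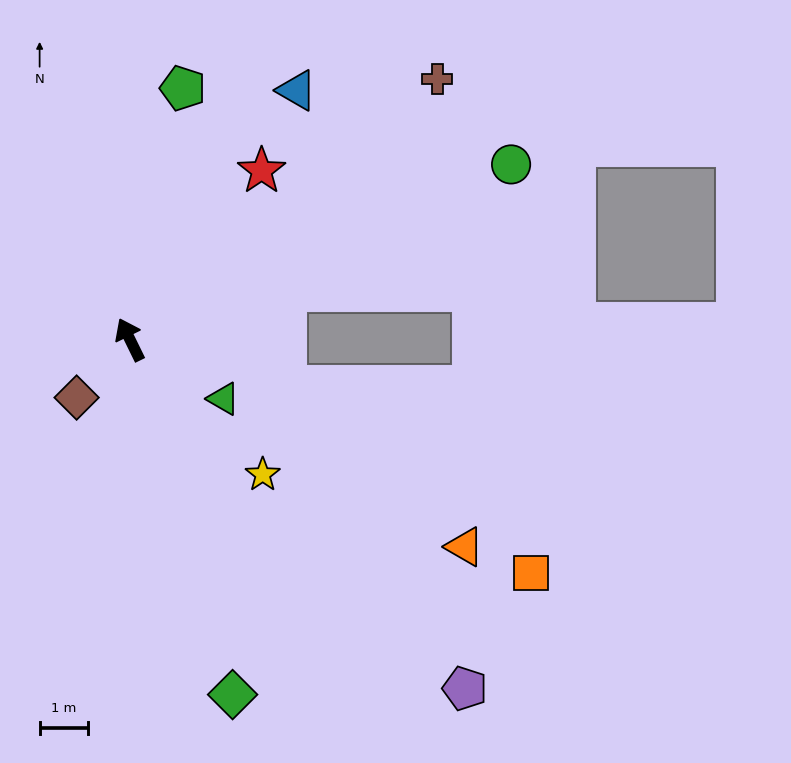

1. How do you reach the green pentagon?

turn right 38°, forward 5.3 m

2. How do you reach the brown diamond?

turn left 111°, forward 1.6 m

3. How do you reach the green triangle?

turn right 148°, forward 2.3 m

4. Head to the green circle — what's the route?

turn right 91°, forward 8.6 m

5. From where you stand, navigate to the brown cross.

turn right 76°, forward 8.3 m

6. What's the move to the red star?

turn right 64°, forward 4.4 m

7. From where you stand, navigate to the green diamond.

turn left 170°, forward 7.6 m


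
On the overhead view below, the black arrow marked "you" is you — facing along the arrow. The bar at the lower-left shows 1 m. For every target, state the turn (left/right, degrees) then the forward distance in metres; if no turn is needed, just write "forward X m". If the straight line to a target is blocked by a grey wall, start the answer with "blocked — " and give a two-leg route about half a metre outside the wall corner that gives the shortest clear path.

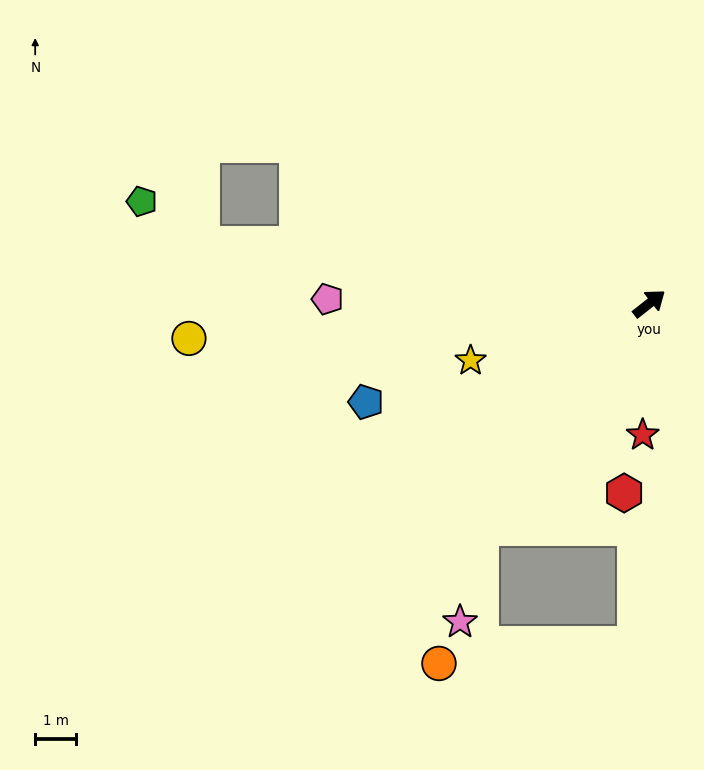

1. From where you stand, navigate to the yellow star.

turn left 160°, forward 4.6 m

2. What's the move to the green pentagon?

blocked — turn left 134°, forward 11.1 m, then turn right 26°, forward 1.8 m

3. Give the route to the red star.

turn right 131°, forward 3.2 m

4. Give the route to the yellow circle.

turn left 146°, forward 11.4 m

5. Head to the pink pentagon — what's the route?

turn left 141°, forward 7.9 m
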